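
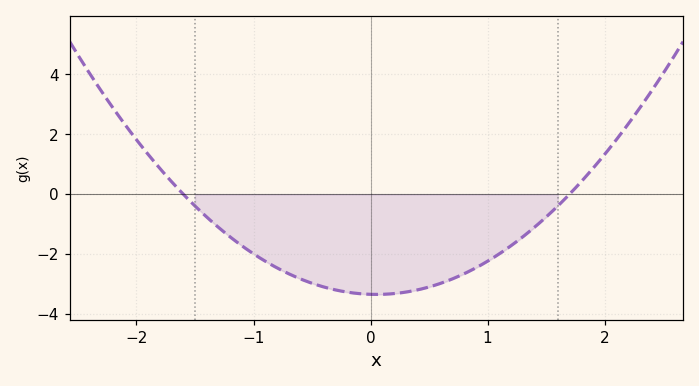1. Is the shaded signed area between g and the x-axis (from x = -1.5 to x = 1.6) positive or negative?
negative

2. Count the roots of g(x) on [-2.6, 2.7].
2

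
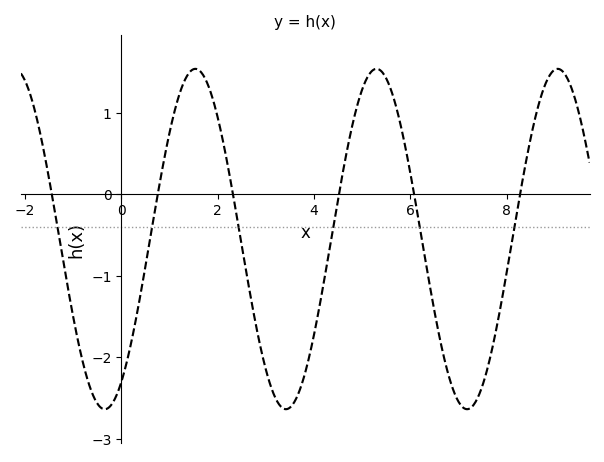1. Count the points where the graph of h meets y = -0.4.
6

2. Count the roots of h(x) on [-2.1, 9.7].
6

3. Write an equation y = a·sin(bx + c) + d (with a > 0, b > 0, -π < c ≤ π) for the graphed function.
y = 2.09sin(1.67x - 0.992) - 0.55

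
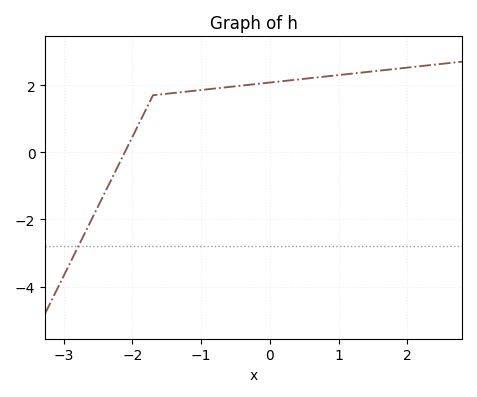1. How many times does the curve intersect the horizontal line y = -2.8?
1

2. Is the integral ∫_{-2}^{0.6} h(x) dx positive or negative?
positive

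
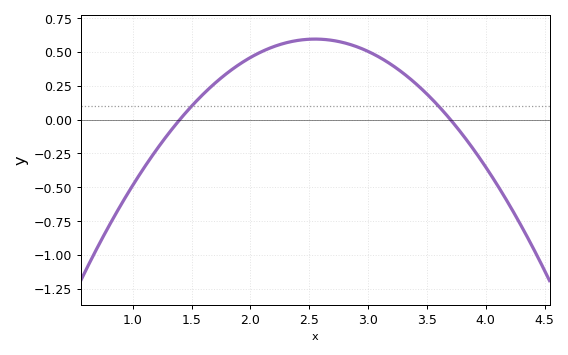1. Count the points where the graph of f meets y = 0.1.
2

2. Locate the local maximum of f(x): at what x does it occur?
2.55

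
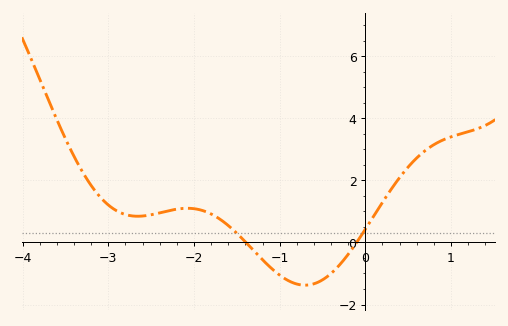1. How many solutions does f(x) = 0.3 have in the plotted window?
2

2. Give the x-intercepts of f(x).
-1.39, -0.102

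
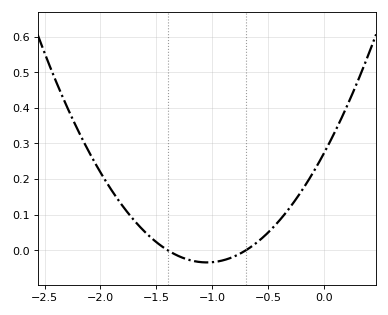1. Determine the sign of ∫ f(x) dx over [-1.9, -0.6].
positive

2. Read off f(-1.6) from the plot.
0.05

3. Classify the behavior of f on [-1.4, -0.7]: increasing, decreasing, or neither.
neither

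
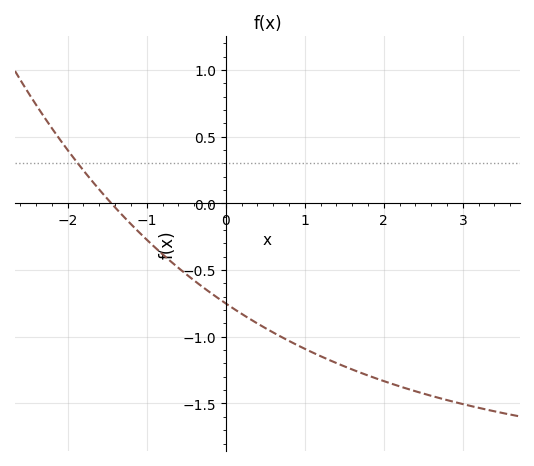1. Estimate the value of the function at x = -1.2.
-0.156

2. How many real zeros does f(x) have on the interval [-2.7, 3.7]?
1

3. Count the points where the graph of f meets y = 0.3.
1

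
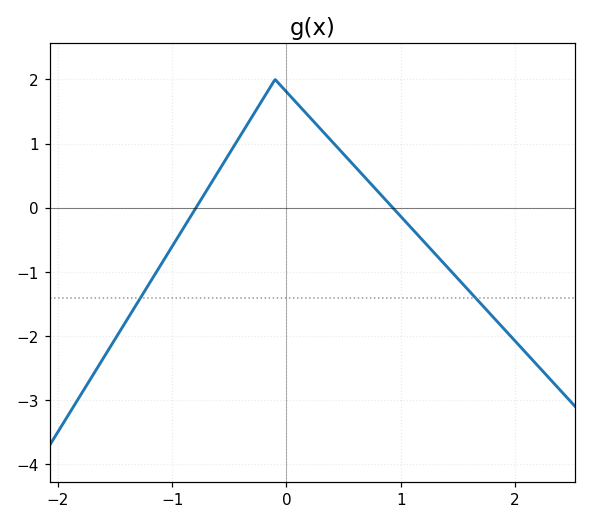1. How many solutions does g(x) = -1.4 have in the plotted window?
2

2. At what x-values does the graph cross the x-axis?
-0.792, 0.93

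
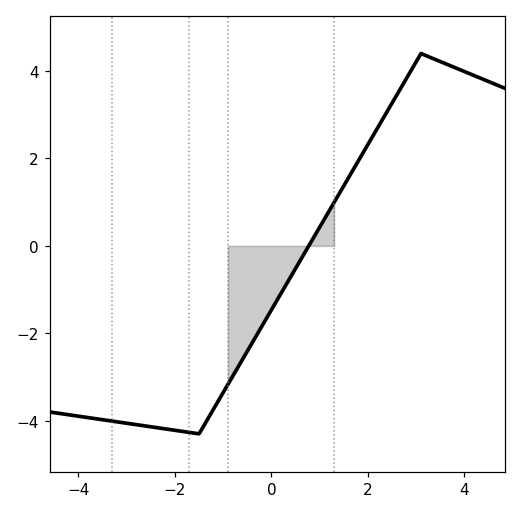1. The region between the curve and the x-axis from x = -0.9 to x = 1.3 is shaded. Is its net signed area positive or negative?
negative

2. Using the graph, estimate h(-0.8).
-2.98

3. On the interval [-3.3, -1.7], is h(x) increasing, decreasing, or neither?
decreasing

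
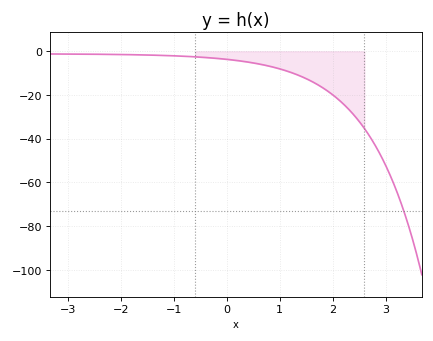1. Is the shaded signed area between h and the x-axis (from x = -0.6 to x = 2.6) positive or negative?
negative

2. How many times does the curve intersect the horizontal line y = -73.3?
1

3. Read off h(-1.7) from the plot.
-1.61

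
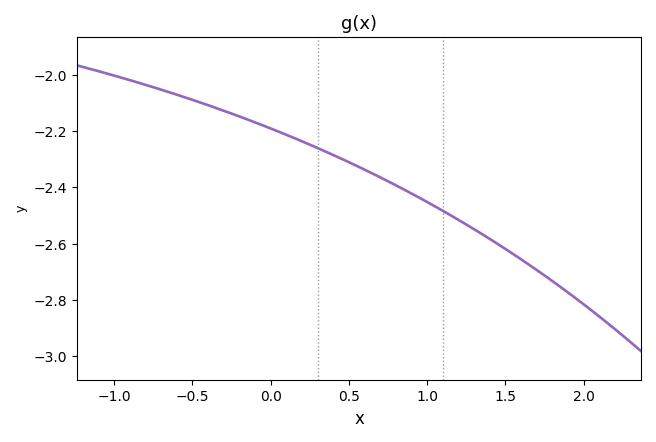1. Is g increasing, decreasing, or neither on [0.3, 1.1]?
decreasing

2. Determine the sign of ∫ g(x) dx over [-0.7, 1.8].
negative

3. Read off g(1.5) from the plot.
-2.62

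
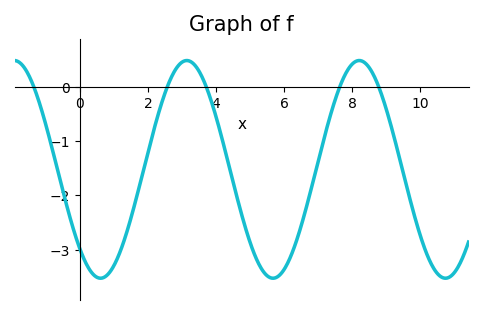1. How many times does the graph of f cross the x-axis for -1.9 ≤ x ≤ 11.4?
5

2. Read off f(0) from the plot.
-2.99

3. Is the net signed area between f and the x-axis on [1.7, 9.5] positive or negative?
negative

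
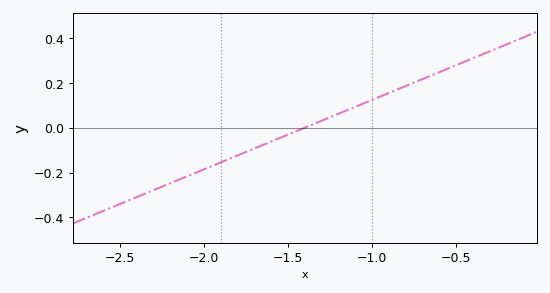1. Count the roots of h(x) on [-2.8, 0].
1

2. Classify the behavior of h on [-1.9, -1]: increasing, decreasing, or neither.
increasing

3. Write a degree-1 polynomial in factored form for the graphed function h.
y = 0.31(x + 1.4)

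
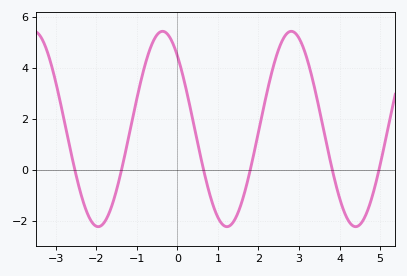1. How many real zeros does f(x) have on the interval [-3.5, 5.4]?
6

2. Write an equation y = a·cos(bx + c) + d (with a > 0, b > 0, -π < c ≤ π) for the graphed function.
y = 3.84cos(1.98x + 0.722) + 1.6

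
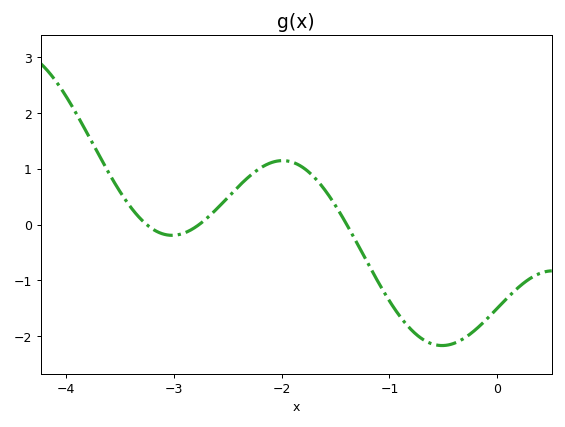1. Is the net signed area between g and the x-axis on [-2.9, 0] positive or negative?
negative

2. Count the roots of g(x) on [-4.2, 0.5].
3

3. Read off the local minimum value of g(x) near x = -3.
-0.194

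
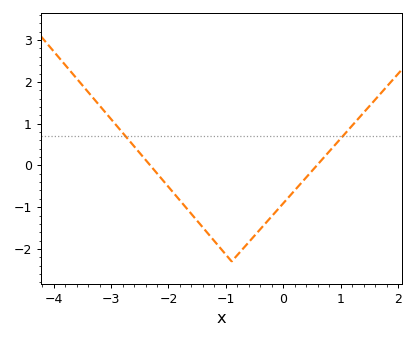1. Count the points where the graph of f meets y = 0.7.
2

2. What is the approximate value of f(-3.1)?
1.27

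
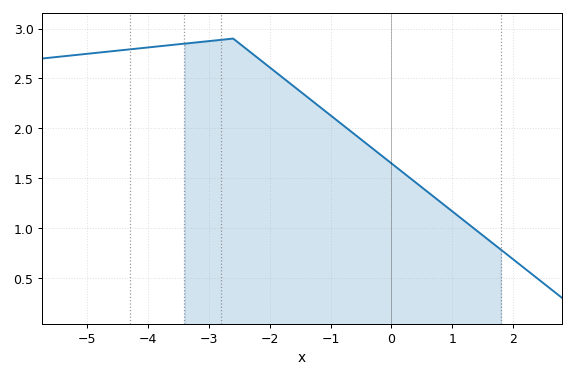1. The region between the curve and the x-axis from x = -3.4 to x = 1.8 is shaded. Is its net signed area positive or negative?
positive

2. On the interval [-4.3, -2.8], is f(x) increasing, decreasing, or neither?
increasing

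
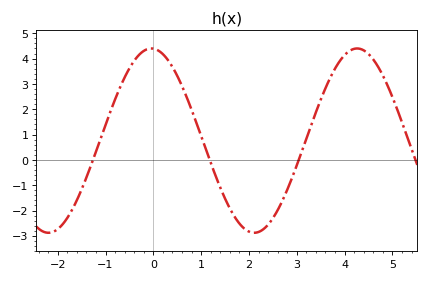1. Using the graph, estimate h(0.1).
4.32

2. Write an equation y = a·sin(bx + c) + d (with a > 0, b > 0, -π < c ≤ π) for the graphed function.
y = 3.64sin(1.46x + 1.63) + 0.76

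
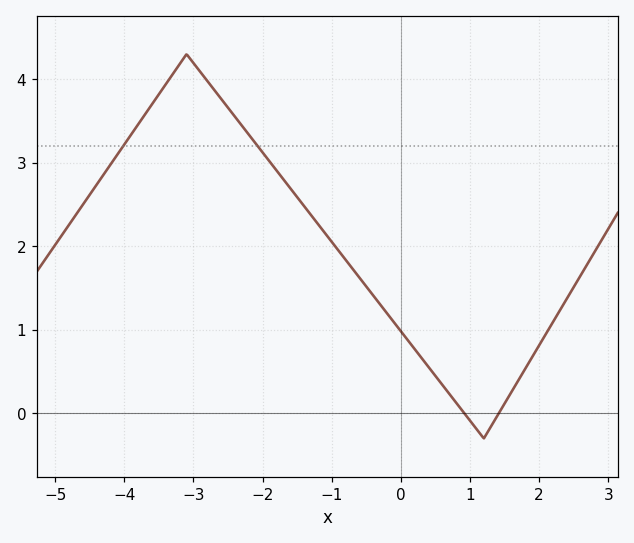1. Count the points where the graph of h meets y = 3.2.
2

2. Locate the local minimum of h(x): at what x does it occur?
1.2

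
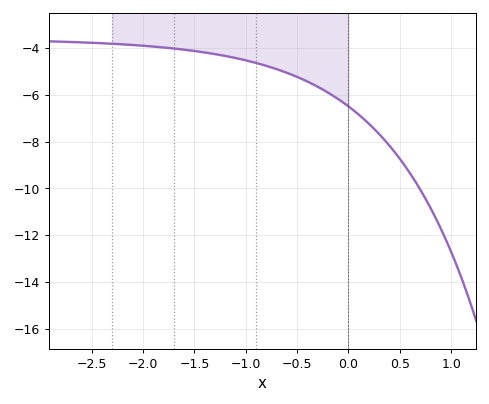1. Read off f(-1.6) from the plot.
-4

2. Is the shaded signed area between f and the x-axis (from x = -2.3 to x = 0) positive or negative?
negative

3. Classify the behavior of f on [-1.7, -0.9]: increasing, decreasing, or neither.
decreasing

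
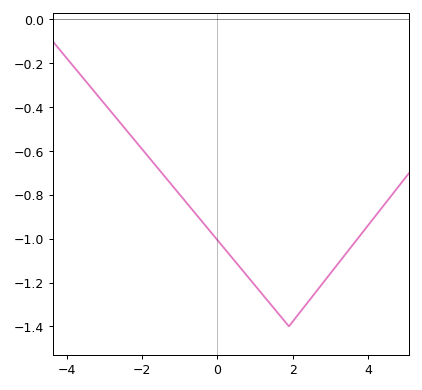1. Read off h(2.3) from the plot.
-1.31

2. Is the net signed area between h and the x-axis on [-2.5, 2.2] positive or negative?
negative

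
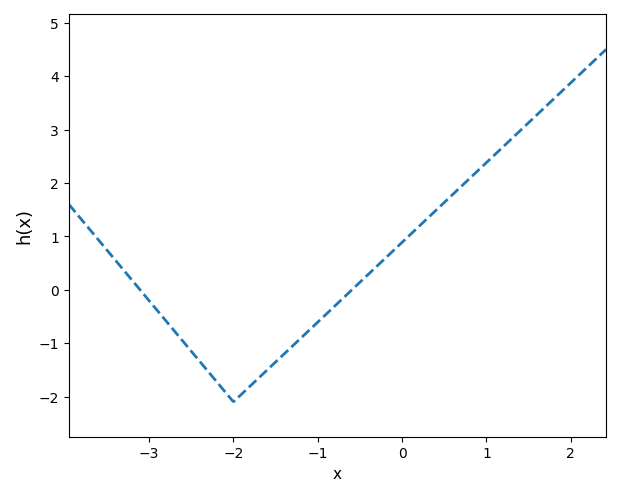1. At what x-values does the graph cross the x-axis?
-3.11, -0.594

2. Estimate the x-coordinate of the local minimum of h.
-2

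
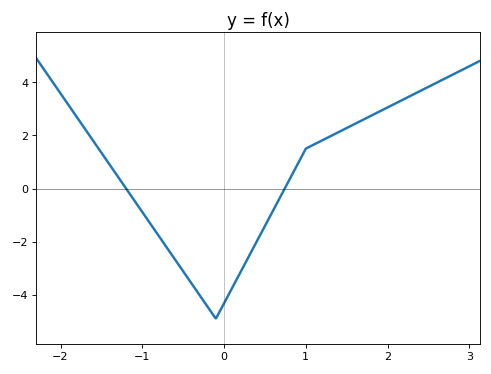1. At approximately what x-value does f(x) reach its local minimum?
-0.099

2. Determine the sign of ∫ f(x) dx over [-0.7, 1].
negative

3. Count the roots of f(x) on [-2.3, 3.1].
2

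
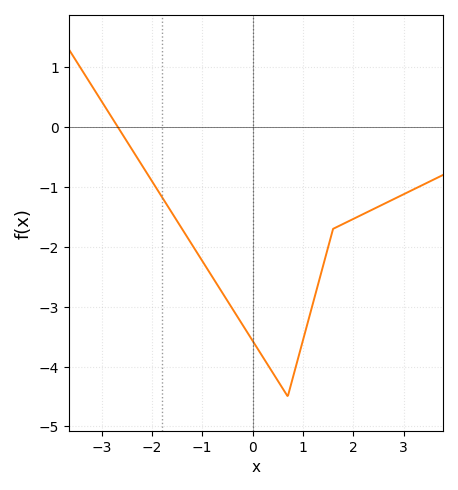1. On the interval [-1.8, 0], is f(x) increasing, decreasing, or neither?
decreasing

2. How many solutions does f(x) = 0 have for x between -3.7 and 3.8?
1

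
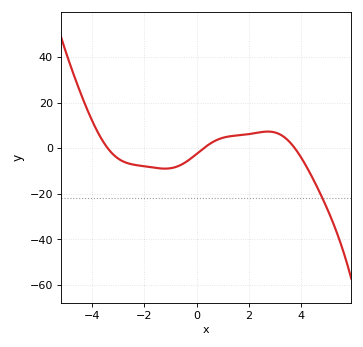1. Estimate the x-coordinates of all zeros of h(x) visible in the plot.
-3.4, 0.2, 3.8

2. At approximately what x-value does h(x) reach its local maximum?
2.8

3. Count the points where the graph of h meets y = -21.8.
1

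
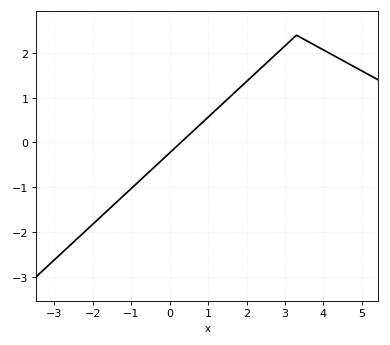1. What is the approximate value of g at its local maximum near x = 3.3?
2.4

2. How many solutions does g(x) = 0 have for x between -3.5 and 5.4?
1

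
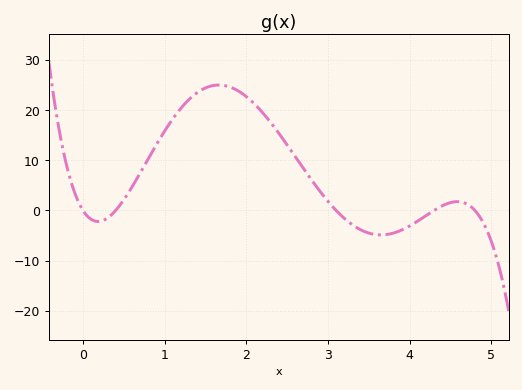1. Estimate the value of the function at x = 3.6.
-5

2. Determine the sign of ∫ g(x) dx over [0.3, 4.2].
positive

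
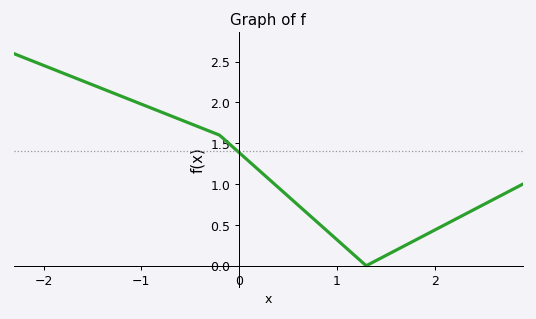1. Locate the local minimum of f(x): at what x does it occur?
1.3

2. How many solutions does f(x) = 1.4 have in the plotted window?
1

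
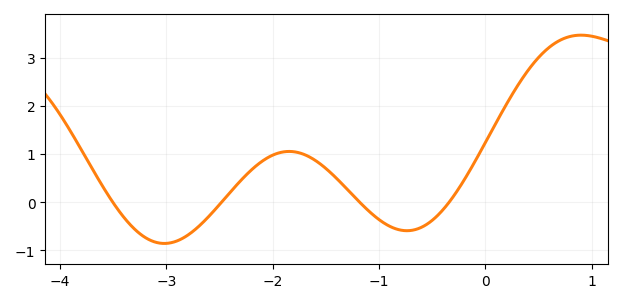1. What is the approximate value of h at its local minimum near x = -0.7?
-0.591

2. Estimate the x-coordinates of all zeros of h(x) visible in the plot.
-3.5, -2.48, -1.18, -0.341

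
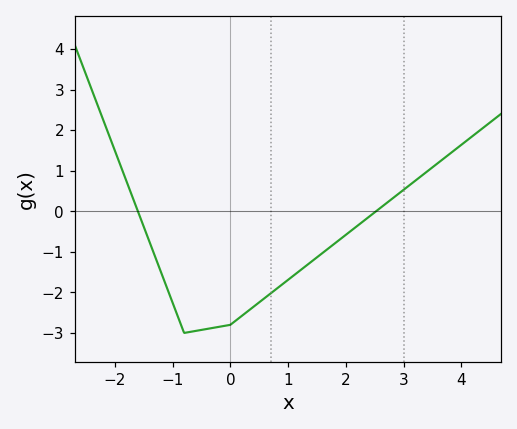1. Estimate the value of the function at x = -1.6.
0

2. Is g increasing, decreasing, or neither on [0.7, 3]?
increasing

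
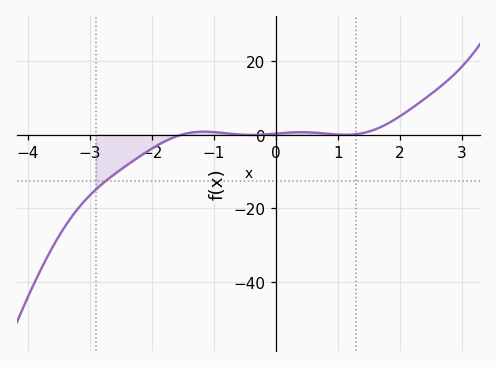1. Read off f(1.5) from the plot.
0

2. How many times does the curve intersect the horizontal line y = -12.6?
1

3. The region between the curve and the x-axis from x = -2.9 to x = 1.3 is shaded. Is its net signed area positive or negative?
negative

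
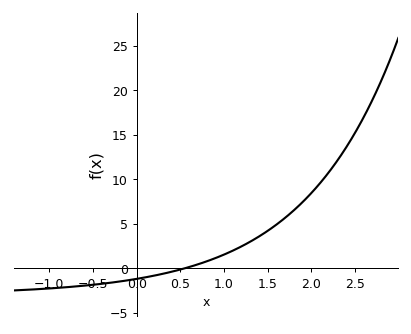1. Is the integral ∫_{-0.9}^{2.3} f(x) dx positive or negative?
positive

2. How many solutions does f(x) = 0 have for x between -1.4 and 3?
1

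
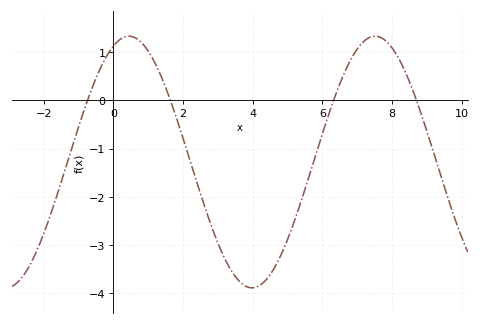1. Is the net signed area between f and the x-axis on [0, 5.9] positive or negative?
negative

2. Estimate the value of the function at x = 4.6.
-3.5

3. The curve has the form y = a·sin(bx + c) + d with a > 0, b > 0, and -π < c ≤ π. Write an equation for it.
y = 2.61sin(0.89x + 1.2) - 1.28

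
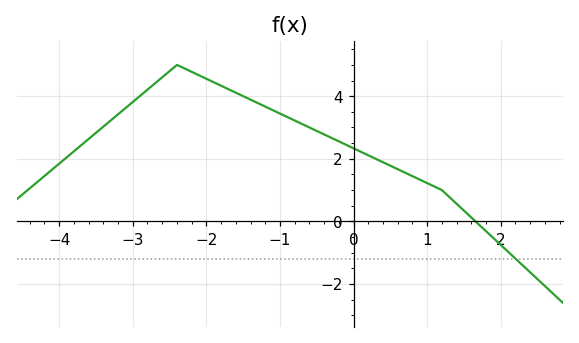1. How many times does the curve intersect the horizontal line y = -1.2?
1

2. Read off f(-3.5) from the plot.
2.83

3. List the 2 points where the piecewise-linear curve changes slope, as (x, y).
(-2.4, 5); (1.2, 1)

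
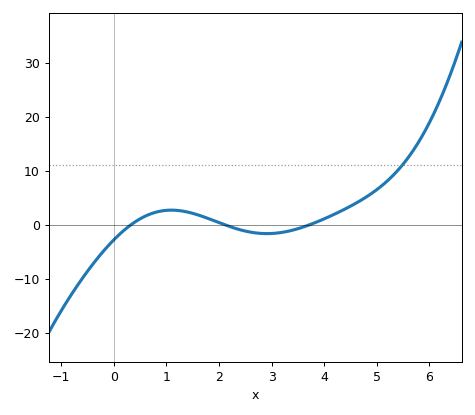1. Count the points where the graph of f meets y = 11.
1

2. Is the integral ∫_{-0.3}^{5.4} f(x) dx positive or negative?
positive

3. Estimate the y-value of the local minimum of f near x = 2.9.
-2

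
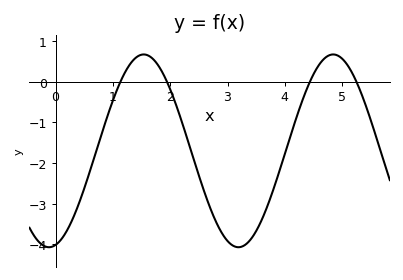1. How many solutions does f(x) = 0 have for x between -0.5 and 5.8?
4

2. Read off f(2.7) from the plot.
-3.11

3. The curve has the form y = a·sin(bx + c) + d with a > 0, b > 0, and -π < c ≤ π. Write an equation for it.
y = 2.37sin(1.9x - 1.35) - 1.7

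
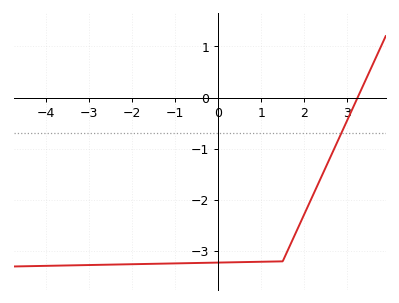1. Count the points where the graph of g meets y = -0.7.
1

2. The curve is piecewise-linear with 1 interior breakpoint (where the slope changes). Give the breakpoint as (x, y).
(1.5, -3.2)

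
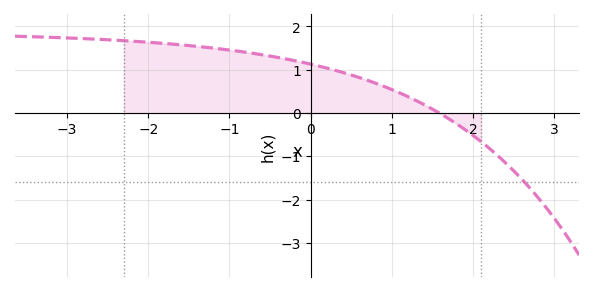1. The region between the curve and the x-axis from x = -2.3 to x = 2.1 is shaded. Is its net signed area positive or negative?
positive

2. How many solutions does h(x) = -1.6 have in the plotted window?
1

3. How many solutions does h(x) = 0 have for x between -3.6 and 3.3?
1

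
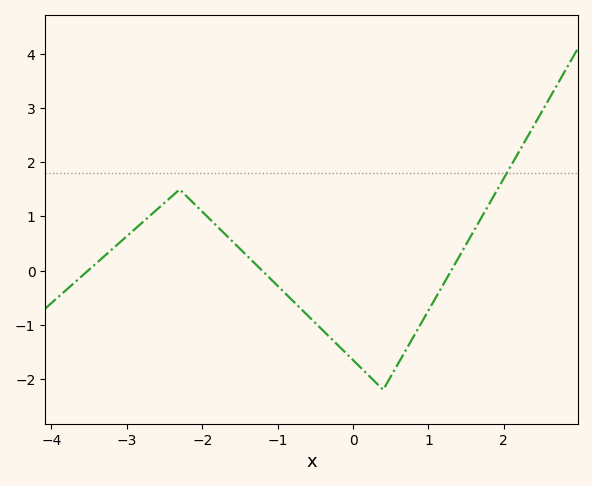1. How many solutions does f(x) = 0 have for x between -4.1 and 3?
3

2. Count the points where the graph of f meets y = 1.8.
1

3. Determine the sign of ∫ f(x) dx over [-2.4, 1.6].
negative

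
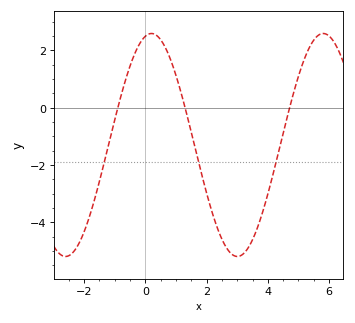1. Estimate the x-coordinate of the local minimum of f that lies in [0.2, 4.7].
3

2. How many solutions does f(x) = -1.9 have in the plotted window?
3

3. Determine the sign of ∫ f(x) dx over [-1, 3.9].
negative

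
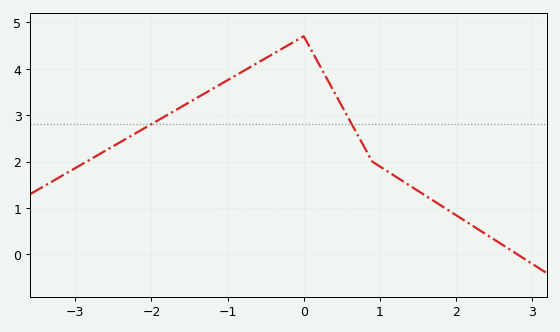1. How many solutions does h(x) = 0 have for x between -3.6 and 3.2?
1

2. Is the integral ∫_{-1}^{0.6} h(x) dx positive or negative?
positive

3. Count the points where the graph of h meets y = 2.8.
2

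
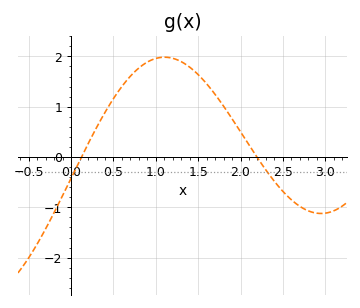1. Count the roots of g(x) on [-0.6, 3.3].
2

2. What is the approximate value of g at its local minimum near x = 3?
-1.1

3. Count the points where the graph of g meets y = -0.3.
2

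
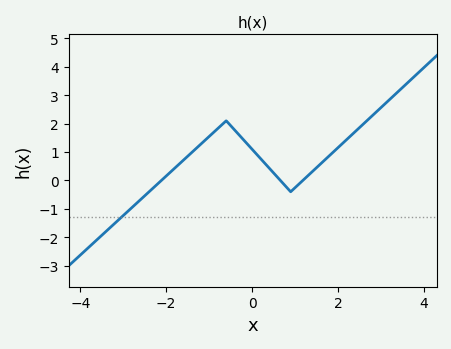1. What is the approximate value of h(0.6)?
0.1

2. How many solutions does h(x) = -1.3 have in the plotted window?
1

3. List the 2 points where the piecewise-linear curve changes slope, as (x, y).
(-0.6, 2.1); (0.9, -0.4)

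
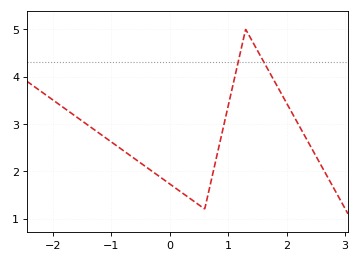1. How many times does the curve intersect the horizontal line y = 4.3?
2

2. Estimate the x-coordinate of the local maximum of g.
1.3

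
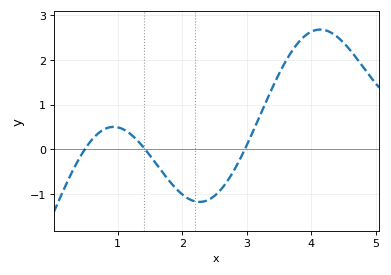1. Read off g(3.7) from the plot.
2.19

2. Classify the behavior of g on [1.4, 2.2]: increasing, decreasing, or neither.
decreasing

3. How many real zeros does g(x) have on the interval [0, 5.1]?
3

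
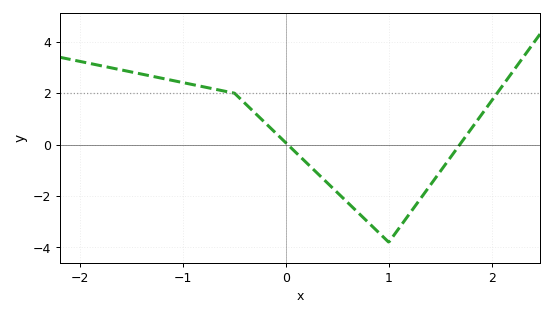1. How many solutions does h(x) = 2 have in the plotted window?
2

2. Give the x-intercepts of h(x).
0, 1.7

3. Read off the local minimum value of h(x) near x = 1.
-3.8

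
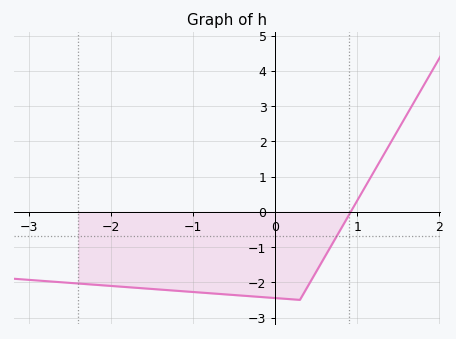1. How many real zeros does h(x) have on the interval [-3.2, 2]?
1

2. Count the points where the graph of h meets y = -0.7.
1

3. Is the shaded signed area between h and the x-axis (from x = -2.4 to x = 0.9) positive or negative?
negative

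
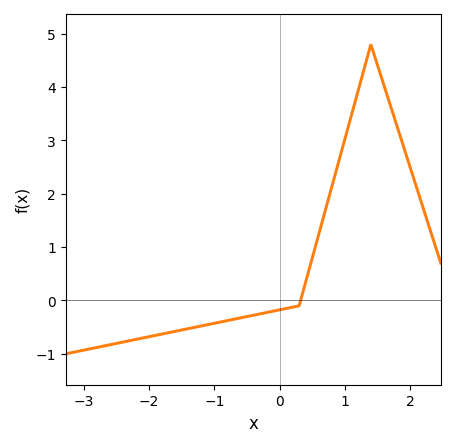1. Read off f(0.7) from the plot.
1.7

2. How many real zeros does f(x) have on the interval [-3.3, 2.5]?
1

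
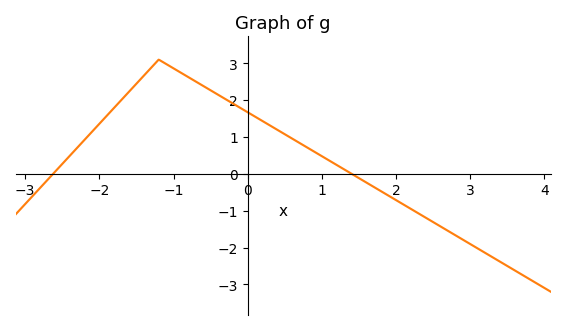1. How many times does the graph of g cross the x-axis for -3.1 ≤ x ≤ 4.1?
2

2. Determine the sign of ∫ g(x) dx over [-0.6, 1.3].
positive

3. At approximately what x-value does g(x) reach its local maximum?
-1.2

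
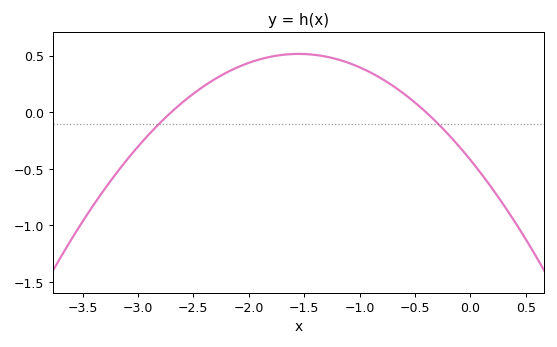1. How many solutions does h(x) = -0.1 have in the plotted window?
2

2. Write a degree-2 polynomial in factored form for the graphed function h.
y = -0.39(x + 2.7)(x + 0.4)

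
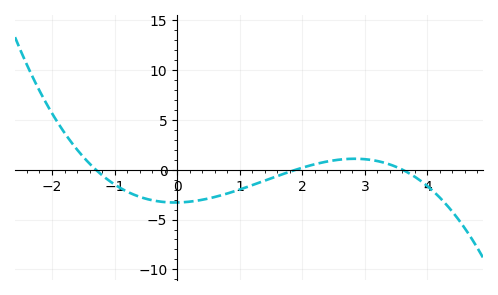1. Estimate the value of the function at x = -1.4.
0.5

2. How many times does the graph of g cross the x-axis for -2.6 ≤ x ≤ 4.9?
3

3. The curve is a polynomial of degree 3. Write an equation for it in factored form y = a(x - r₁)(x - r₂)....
y = -0.37(x + 1.3)(x - 1.9)(x - 3.6)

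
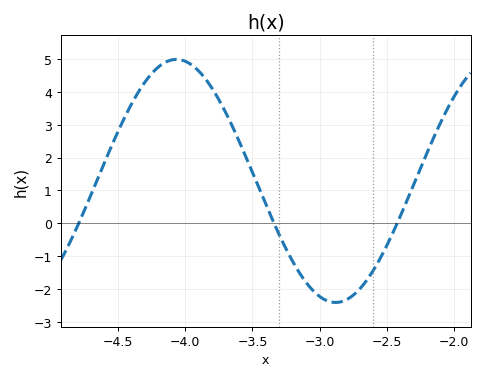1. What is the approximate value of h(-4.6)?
1.9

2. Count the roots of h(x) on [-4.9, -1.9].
3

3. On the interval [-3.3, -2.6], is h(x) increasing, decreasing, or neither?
neither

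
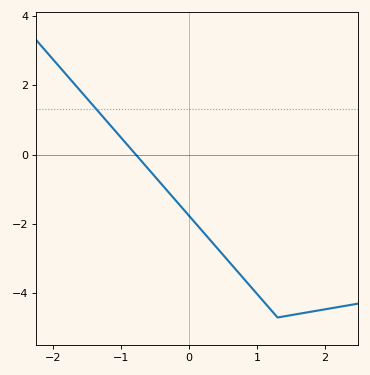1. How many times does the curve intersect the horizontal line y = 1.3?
1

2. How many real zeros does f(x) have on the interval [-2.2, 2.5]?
1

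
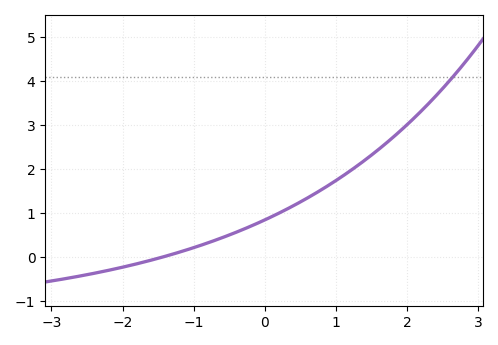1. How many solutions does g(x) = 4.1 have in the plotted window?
1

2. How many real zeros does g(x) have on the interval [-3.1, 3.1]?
1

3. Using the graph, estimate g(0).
0.8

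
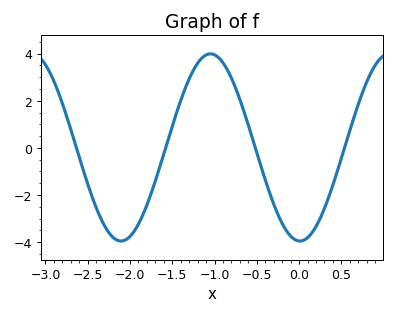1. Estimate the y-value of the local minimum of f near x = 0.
-3.95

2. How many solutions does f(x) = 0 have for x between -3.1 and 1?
4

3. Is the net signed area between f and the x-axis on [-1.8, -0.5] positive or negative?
positive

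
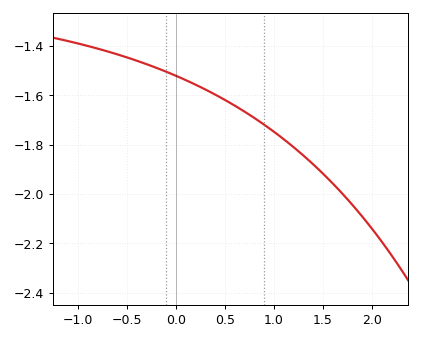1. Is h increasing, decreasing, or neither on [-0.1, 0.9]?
decreasing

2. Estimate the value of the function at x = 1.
-1.75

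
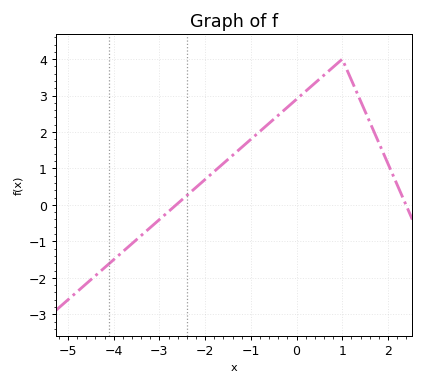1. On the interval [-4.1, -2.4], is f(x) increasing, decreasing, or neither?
increasing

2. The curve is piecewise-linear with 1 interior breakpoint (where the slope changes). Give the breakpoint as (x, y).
(1, 4)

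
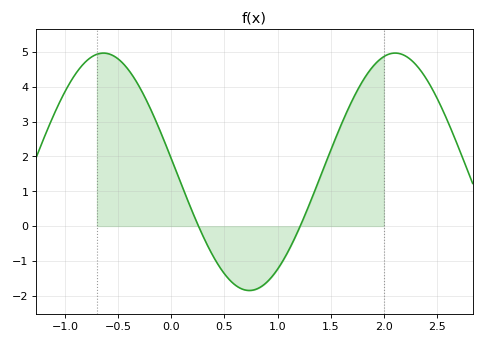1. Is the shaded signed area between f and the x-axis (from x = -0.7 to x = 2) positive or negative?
positive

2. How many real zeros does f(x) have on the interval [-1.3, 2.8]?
2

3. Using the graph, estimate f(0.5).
-1.37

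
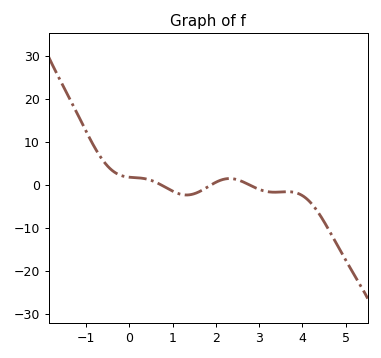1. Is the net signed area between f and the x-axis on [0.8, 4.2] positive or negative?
negative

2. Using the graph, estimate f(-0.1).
2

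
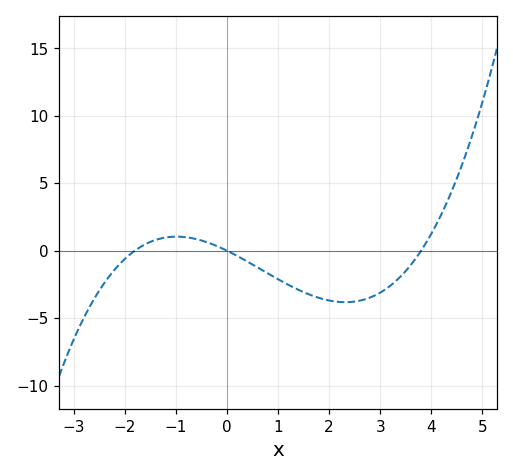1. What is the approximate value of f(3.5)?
-1.5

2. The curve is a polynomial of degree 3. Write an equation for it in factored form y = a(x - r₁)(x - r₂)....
y = 0.27(x + 1.8)(x - 0)(x - 3.8)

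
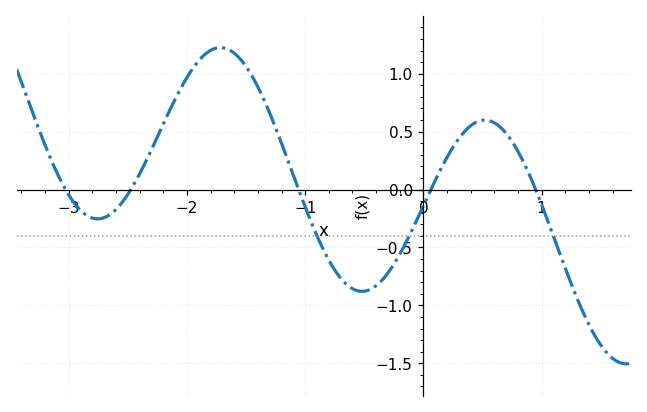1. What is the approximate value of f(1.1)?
-0.403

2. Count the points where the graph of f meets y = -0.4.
3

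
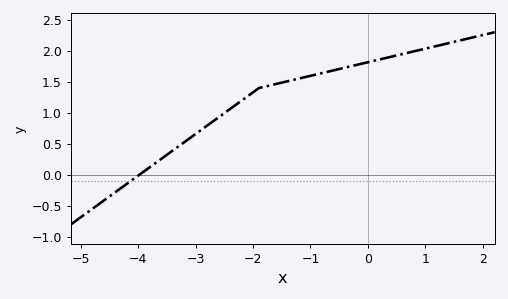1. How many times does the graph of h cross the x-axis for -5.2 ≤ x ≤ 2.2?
1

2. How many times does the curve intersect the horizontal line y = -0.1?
1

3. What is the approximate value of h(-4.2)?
-0.15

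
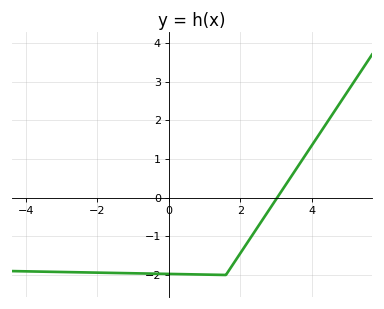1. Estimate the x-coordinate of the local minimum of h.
1.6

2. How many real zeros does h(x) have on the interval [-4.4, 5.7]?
1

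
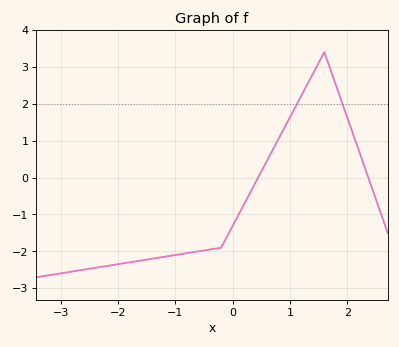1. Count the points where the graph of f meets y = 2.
2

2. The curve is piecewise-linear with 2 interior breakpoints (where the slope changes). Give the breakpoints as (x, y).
(-0.2, -1.9); (1.6, 3.4)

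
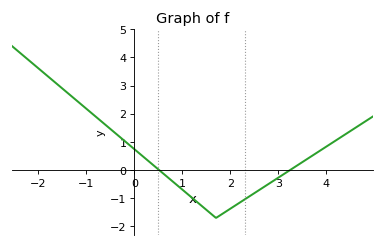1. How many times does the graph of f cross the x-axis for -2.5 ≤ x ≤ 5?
2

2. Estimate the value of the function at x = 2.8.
-0.5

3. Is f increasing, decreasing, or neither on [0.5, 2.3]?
neither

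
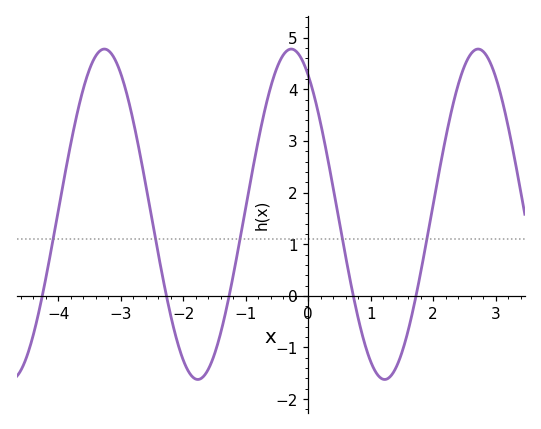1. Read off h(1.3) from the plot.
-1.6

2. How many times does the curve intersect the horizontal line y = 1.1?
5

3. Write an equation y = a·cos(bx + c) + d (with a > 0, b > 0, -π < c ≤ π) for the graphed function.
y = 3.2cos(2.1x + 0.57) + 1.58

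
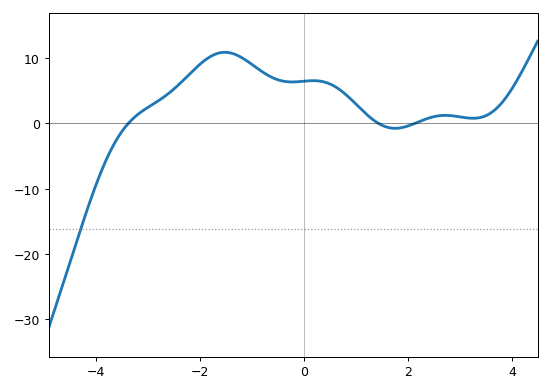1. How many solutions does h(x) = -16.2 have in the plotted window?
1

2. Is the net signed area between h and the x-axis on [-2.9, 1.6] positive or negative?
positive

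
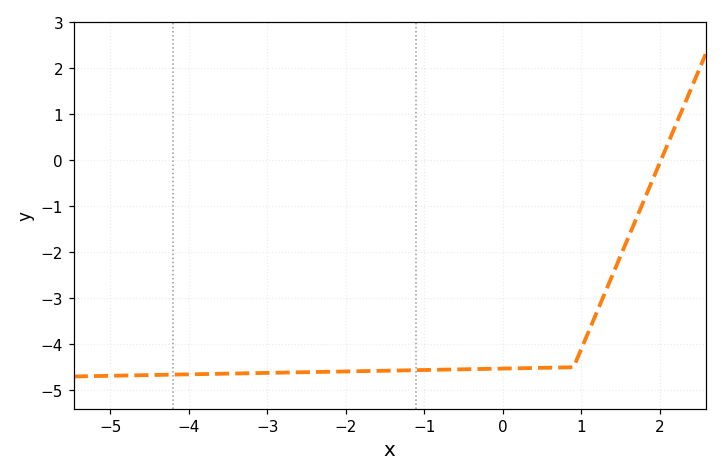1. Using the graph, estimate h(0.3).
-4.52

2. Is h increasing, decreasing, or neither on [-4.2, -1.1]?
increasing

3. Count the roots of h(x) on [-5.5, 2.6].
1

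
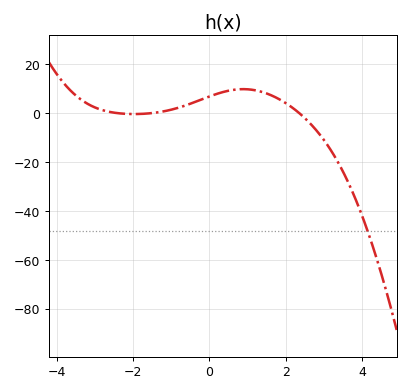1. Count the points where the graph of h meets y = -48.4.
1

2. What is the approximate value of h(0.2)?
7.92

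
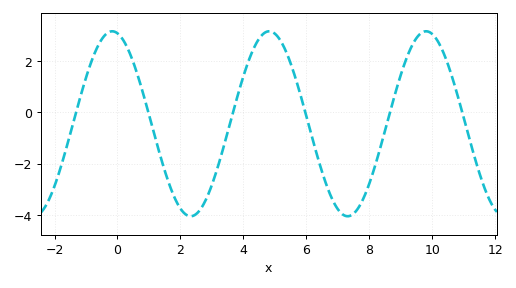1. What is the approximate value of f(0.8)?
0.8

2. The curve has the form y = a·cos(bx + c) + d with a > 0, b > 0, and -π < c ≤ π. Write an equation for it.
y = 3.6cos(1.3x + 0.21) - 0.45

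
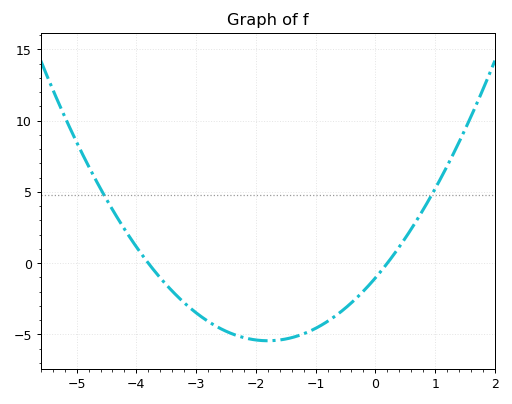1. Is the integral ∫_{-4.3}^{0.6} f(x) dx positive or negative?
negative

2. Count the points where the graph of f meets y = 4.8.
2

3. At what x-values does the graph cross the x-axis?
-3.8, 0.2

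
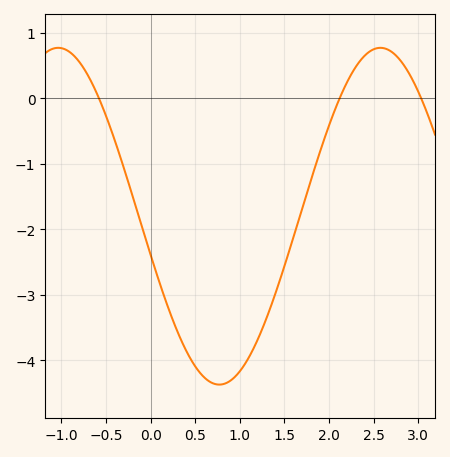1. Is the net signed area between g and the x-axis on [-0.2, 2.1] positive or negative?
negative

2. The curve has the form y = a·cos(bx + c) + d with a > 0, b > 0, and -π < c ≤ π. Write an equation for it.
y = 2.57cos(1.74x + 1.8) - 1.8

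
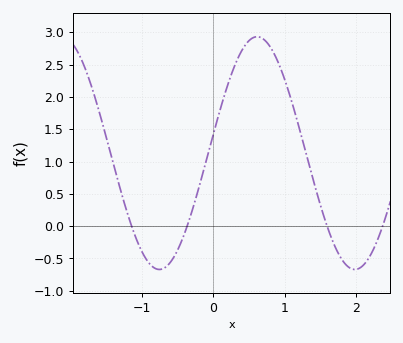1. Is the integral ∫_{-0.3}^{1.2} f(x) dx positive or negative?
positive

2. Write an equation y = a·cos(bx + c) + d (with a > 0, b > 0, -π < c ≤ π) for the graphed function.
y = 1.8cos(2.3x - 1.4) + 1.13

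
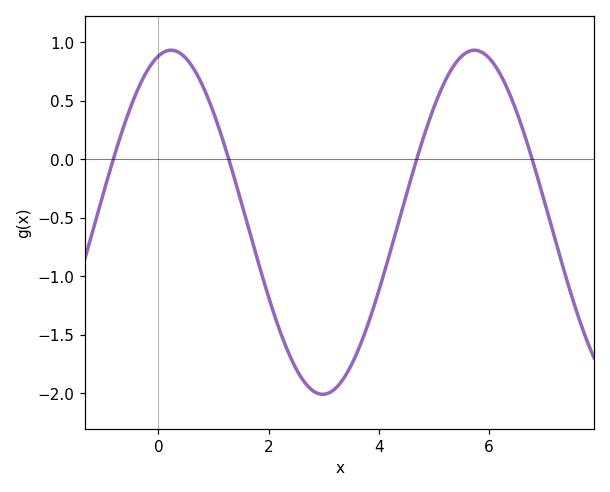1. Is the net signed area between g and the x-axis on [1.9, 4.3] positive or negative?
negative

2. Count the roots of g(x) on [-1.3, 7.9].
4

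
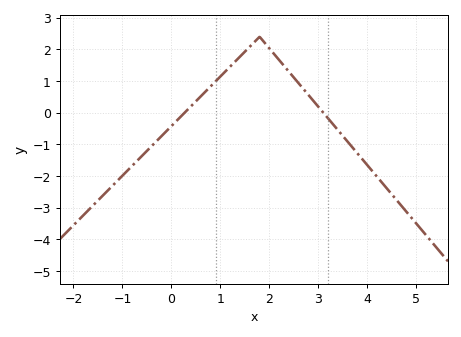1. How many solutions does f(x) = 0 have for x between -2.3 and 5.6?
2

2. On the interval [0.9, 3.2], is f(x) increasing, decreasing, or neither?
neither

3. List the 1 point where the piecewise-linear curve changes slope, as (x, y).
(1.8, 2.4)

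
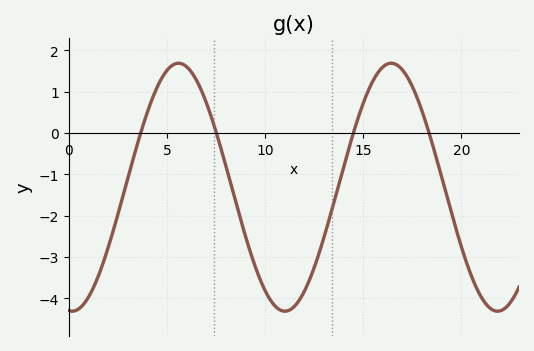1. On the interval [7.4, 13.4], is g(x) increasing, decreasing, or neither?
neither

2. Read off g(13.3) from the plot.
-2.03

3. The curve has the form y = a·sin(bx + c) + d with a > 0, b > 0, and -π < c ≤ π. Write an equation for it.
y = 3sin(0.58x - 1.67) - 1.31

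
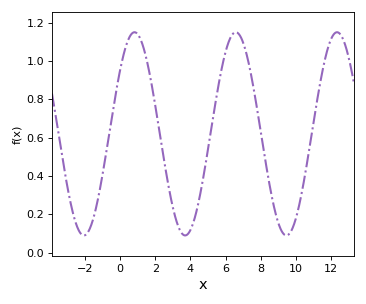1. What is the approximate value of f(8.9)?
0.18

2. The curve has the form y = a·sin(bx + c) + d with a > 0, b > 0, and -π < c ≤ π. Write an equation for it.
y = 0.53sin(1.1x + 0.68) + 0.62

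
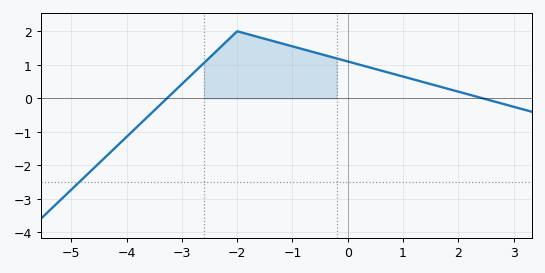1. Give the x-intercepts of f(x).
-3.27, 2.44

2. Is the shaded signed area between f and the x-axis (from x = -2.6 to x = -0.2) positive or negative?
positive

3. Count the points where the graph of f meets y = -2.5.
1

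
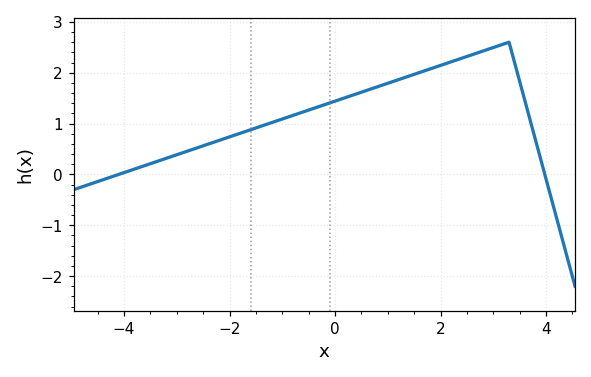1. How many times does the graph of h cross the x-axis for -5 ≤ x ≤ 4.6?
2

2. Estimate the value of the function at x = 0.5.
1.6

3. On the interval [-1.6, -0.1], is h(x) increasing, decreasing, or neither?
increasing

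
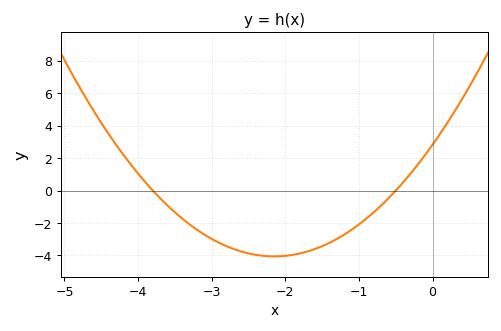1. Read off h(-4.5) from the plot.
4.2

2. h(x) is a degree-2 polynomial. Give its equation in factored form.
y = 1.49(x + 3.8)(x + 0.5)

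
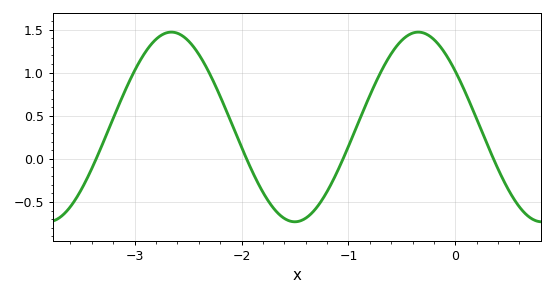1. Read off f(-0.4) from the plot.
1.46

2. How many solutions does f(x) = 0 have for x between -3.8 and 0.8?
4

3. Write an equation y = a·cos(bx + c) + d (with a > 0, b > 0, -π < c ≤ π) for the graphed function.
y = 1.1cos(2.72x + 0.942) + 0.37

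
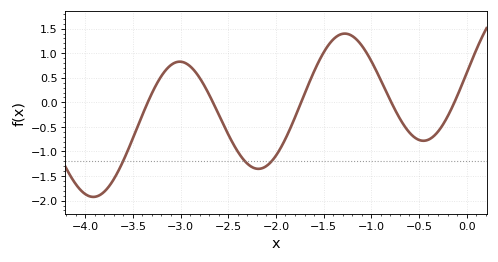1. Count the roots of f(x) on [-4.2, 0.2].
5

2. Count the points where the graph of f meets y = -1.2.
3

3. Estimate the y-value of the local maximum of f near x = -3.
0.828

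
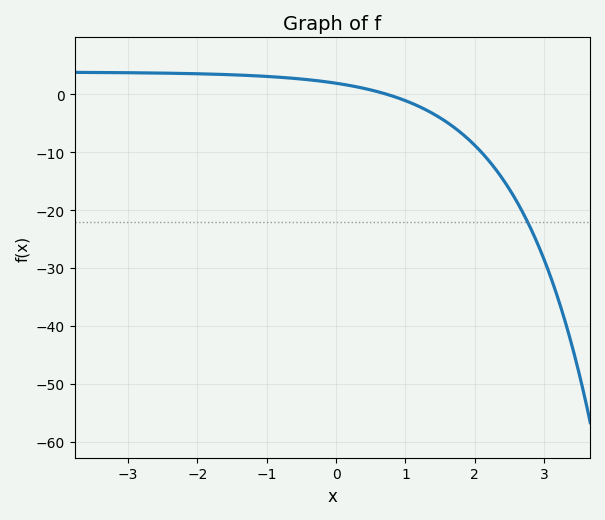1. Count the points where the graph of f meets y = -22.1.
1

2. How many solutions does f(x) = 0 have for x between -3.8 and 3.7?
1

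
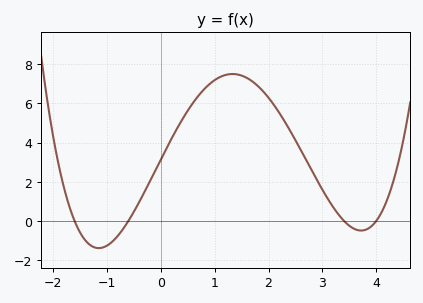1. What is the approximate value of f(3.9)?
-0.2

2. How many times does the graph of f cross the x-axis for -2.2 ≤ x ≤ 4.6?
4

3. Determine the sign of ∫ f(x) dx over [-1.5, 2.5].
positive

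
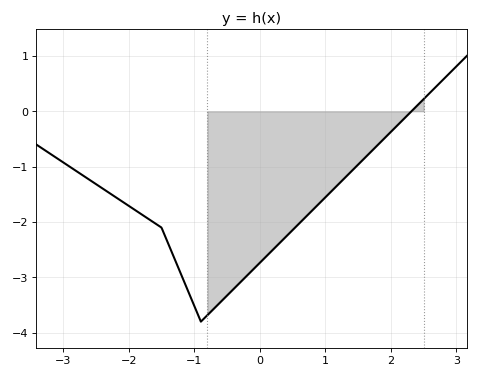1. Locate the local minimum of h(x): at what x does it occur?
-0.9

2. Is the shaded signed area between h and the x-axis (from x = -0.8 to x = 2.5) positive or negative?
negative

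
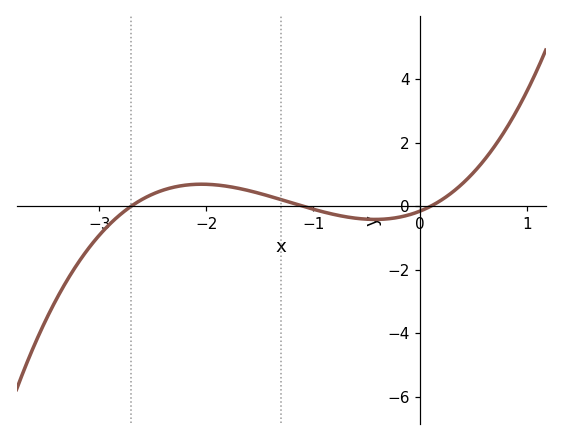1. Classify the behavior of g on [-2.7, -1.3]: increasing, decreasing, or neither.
neither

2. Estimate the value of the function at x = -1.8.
0.6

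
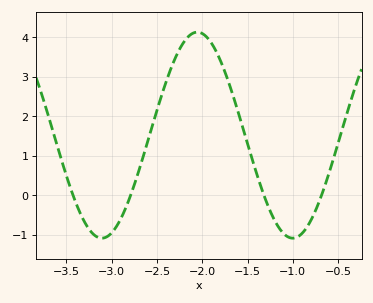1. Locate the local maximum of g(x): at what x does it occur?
-2.06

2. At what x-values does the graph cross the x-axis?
-3.43, -2.79, -1.32, -0.682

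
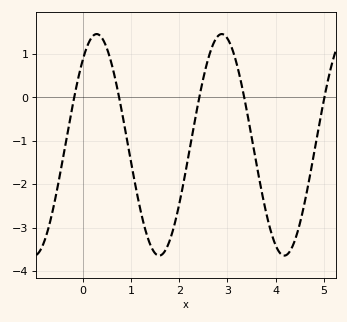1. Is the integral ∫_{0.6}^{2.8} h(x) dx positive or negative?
negative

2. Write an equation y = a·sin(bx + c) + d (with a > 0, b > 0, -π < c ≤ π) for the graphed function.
y = 2.55sin(2.4x + 0.88) - 1.09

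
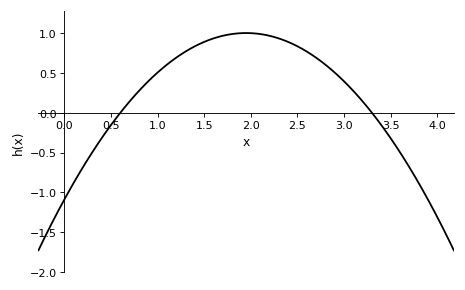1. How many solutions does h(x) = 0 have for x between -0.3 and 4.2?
2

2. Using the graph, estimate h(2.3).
0.95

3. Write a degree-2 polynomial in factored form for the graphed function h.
y = -0.55(x - 0.6)(x - 3.3)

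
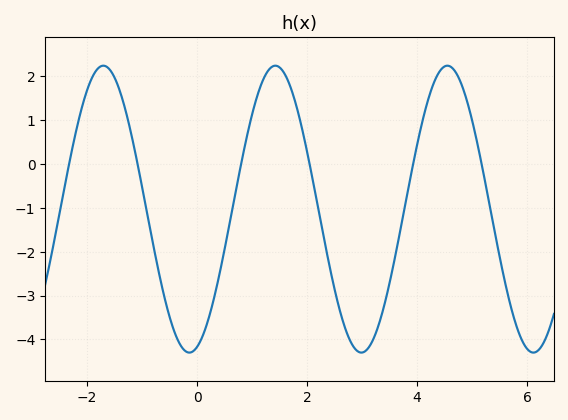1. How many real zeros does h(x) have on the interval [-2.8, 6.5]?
6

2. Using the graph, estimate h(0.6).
-1.3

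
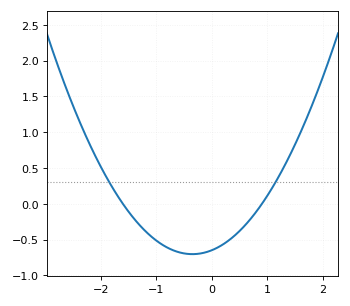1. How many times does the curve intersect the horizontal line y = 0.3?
2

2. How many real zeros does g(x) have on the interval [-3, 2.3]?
2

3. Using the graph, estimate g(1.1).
0.243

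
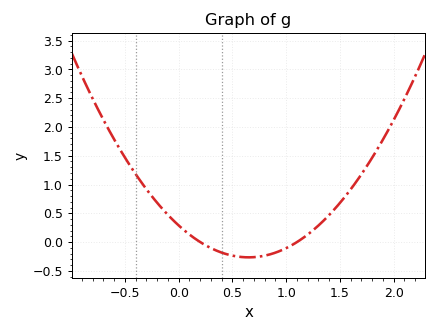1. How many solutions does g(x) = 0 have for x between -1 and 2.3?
2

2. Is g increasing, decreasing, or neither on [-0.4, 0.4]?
decreasing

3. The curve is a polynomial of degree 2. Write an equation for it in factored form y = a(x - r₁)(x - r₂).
y = 1.31(x - 0.2)(x - 1.1)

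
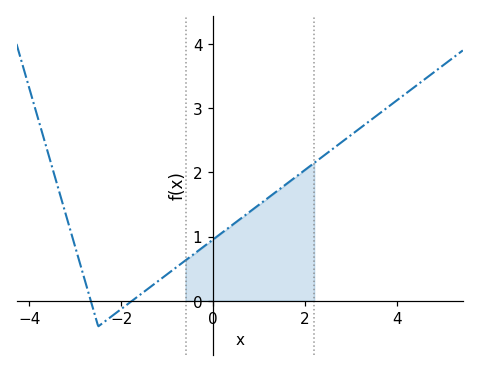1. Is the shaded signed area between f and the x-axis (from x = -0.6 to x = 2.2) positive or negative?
positive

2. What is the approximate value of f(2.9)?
2.53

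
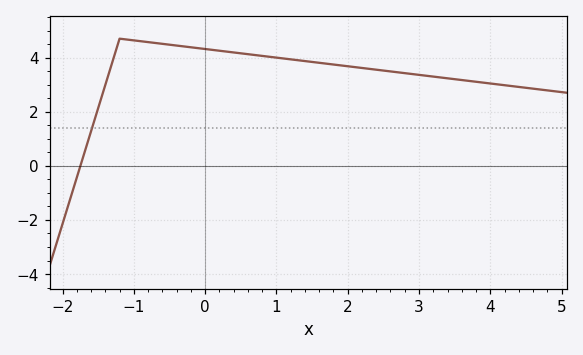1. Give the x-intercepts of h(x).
-1.7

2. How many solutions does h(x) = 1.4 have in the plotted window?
1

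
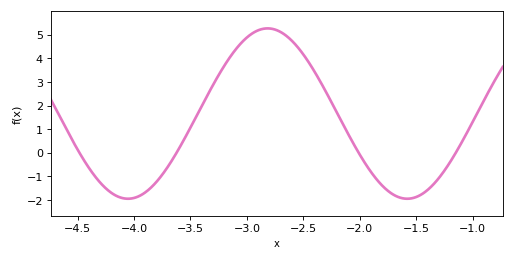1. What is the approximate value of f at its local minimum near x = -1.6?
-1.95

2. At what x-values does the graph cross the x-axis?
-4.48, -3.62, -2.01, -1.15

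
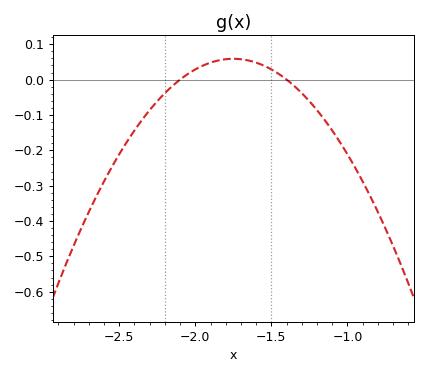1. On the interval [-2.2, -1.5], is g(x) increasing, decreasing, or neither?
neither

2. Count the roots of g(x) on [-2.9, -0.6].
2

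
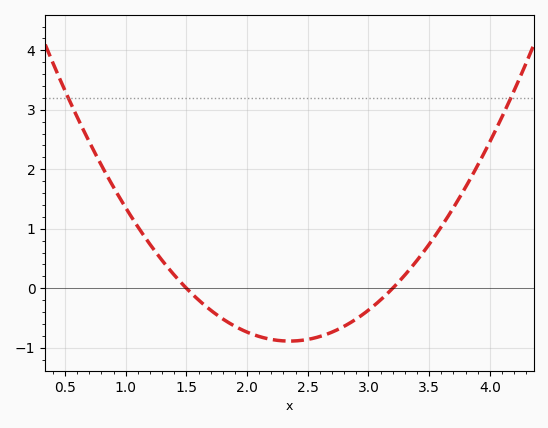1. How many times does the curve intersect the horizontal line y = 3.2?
2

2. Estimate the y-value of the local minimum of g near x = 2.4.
-0.889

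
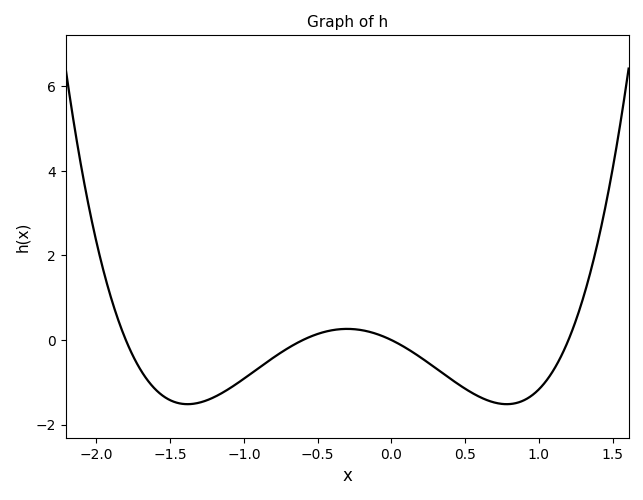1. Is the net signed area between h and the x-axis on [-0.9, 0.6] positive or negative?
negative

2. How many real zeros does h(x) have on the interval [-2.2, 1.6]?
4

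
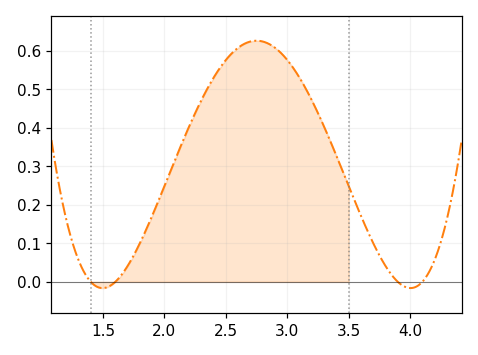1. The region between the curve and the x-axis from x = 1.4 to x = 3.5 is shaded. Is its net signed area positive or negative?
positive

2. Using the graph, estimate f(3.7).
0.1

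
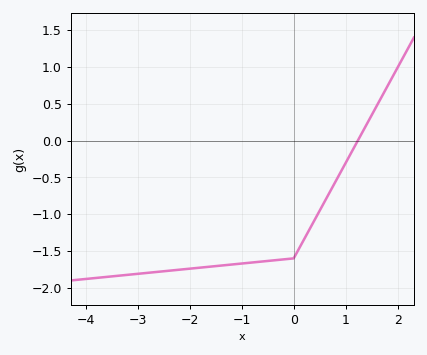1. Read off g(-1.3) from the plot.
-1.7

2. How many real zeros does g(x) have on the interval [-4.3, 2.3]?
1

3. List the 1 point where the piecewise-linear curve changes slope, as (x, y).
(0, -1.6)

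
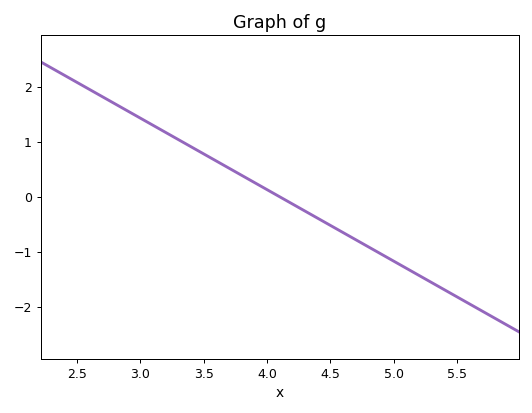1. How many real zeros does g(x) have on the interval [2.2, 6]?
1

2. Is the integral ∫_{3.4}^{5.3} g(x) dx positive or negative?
negative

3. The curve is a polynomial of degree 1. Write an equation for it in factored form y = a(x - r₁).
y = -1.3(x - 4.1)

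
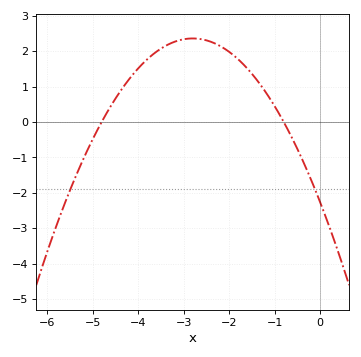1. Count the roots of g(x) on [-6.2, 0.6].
2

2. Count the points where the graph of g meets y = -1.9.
2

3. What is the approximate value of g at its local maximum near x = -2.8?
2.36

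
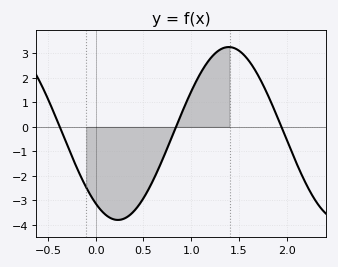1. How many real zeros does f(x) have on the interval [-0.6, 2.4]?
3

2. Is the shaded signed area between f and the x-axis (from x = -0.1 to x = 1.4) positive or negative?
negative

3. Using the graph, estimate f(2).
-0.5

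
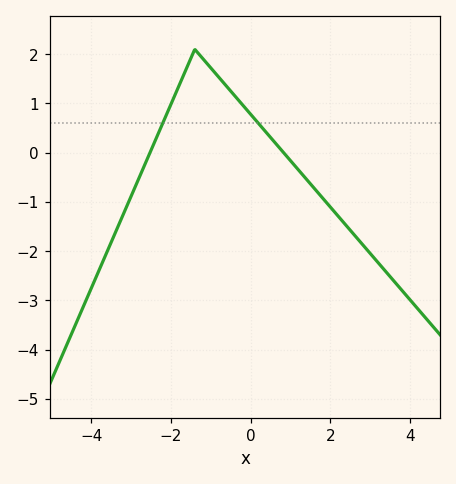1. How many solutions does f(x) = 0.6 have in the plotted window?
2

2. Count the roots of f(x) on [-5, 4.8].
2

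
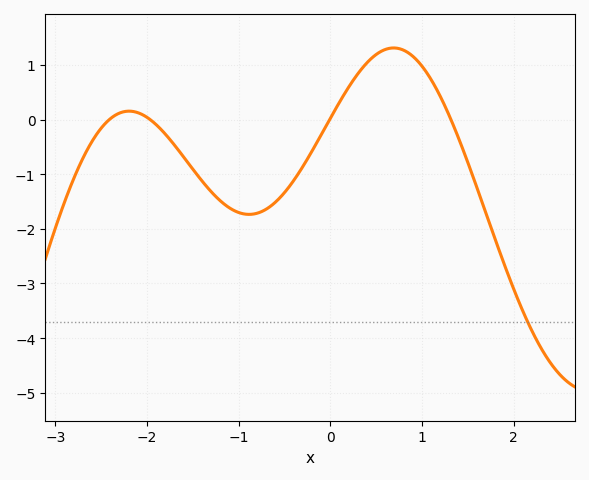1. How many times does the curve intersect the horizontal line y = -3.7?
1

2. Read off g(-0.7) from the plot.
-1.6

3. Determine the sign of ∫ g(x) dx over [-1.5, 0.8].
negative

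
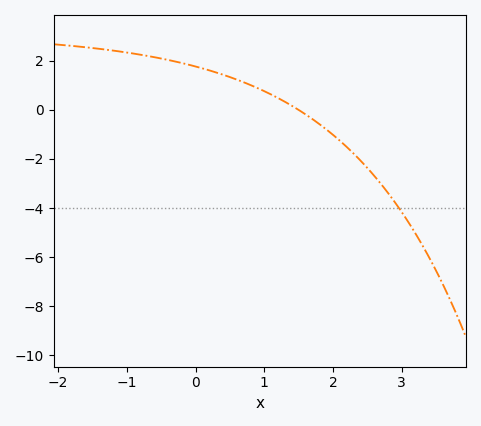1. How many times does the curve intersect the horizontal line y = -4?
1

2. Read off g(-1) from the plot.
2.4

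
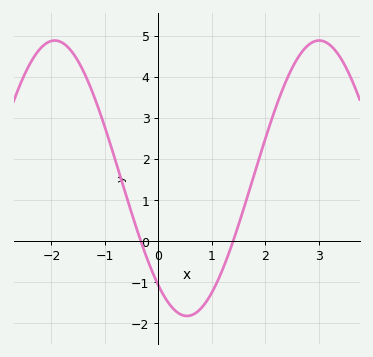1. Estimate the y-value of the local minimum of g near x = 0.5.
-1.8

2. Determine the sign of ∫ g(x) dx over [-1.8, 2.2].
positive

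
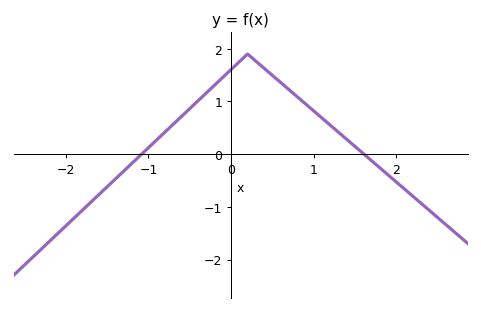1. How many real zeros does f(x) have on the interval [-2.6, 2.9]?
2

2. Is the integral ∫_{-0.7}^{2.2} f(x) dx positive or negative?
positive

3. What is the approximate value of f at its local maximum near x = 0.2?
1.9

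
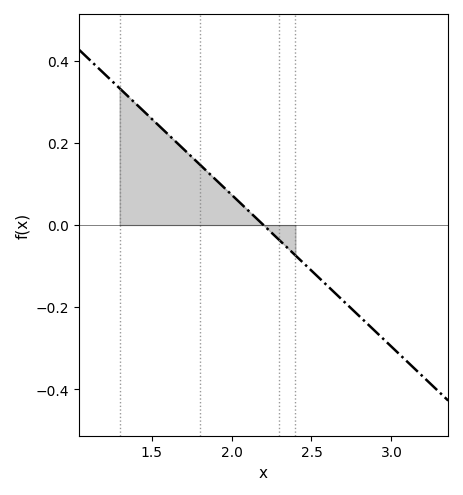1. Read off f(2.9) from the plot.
-0.259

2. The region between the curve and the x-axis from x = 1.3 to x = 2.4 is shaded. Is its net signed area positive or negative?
positive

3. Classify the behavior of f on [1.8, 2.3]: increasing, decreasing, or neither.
decreasing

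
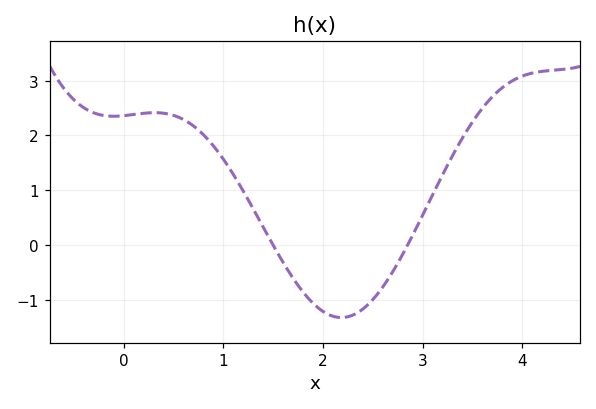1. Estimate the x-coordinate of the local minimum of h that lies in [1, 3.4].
2.18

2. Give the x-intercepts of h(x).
1.5, 2.85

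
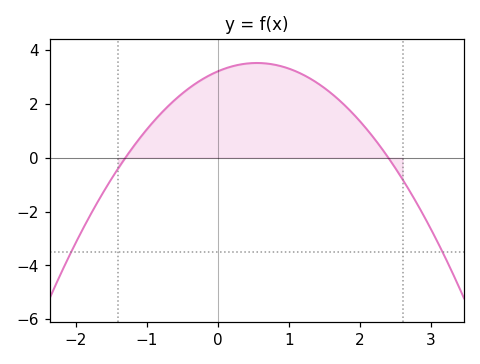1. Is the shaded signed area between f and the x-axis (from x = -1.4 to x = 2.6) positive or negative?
positive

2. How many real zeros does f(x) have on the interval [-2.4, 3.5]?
2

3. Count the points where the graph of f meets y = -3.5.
2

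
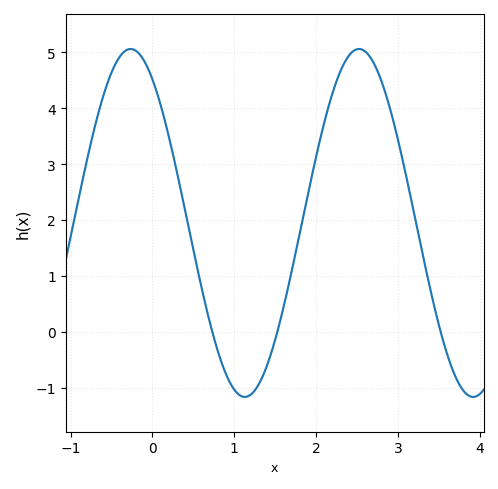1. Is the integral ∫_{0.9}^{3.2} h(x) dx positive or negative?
positive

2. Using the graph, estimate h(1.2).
-1.12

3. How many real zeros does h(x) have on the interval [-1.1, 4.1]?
3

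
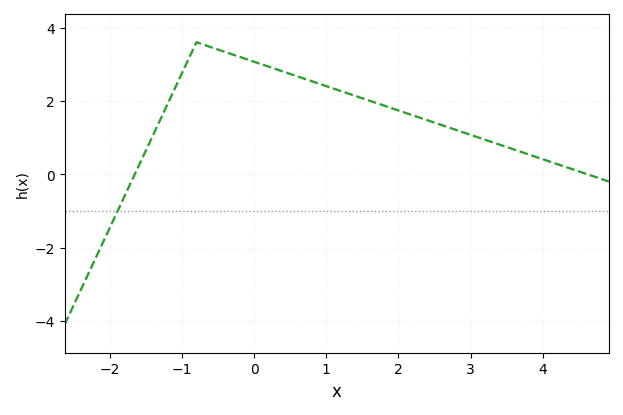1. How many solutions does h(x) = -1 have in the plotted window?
1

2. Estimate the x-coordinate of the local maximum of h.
-0.8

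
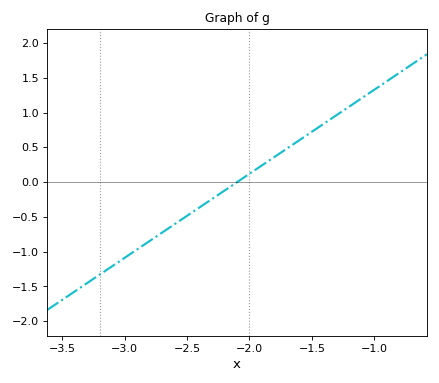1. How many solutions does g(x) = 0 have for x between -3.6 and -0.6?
1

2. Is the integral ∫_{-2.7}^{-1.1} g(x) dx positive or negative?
positive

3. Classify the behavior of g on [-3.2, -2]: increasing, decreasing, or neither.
increasing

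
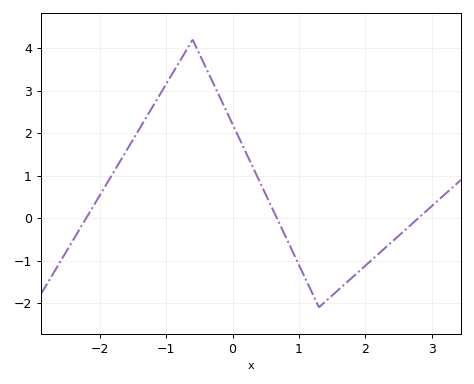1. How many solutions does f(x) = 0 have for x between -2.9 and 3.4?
3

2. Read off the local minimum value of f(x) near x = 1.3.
-2.1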